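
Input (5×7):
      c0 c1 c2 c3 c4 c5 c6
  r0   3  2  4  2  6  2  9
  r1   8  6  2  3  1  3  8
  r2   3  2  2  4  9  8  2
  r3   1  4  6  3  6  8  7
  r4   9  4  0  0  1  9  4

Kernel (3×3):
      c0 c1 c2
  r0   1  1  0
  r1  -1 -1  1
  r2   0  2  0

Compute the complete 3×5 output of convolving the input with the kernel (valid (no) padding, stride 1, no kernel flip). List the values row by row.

-3 5 10 25 28
19 20 14 11 5
14 -3 3 14 28

Output[0,0]: The receptive field on the input at this output position is [3 2 4 / 8 6 2 / 3 2 2]. Elementwise product with the kernel and sum: 3·1 + 2·1 + 8·-1 + 6·-1 + 2·1 + 2·2.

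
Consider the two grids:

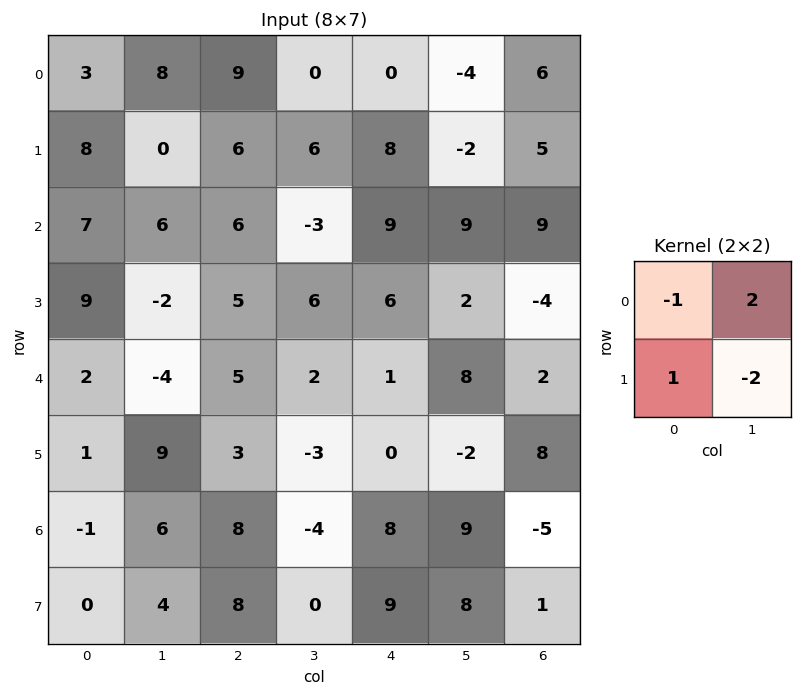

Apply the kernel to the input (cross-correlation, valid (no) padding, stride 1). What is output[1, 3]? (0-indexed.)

-11

The receptive field on the input at this output position is [6 8 / -3 9]. Elementwise product with the kernel and sum: 6·-1 + 8·2 + -3·1 + 9·-2.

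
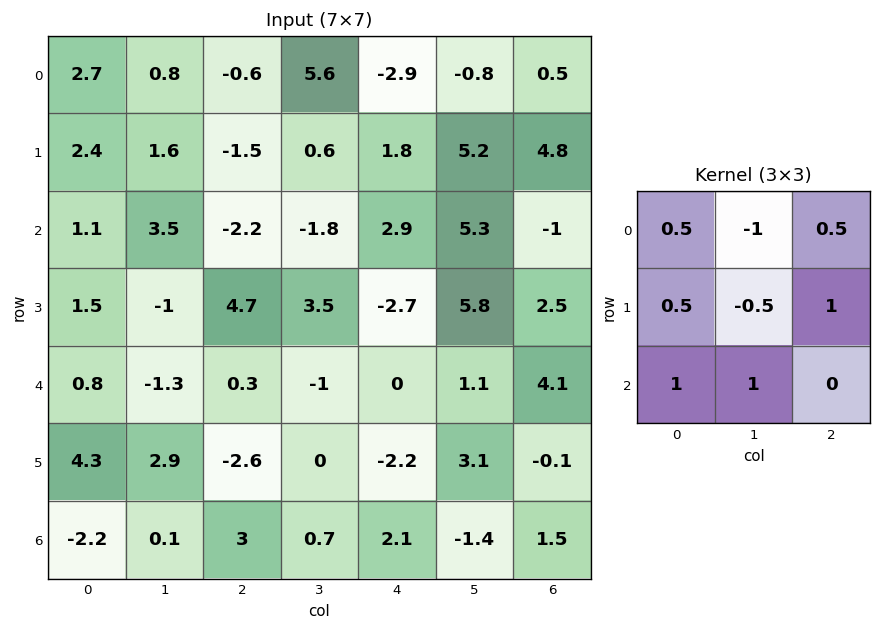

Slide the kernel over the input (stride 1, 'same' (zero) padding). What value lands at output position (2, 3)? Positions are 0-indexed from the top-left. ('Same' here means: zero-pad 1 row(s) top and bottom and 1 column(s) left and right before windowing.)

The receptive field on the zero-padded input at this output position is [-1.5 0.6 1.8 / -2.2 -1.8 2.9 / 4.7 3.5 -2.7]. Elementwise product with the kernel and sum: -1.5·0.5 + 0.6·-1 + 1.8·0.5 + -2.2·0.5 + -1.8·-0.5 + 2.9·1 + 4.7·1 + 3.5·1.

10.45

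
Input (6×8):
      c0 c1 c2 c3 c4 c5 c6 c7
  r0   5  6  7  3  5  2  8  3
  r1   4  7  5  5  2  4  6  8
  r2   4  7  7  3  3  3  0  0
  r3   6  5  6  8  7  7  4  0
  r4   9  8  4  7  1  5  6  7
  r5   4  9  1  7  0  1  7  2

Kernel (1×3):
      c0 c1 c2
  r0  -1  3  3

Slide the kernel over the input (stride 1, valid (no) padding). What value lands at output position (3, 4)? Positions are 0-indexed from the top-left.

The receptive field on the input at this output position is [7 7 4]. Elementwise product with the kernel and sum: 7·-1 + 7·3 + 4·3.

26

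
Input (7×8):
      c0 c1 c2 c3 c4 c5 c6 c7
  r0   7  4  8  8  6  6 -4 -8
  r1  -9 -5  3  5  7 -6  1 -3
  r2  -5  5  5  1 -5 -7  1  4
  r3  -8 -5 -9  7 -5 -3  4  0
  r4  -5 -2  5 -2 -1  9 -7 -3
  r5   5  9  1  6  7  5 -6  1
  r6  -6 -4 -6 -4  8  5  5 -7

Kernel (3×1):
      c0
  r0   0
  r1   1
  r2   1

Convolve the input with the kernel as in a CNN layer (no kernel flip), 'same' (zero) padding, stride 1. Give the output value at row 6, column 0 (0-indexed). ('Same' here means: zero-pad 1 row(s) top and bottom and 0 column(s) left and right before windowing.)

-6

The receptive field on the zero-padded input at this output position is [5 / -6 / 0]. Elementwise product with the kernel and sum: -6·1 + 0·1.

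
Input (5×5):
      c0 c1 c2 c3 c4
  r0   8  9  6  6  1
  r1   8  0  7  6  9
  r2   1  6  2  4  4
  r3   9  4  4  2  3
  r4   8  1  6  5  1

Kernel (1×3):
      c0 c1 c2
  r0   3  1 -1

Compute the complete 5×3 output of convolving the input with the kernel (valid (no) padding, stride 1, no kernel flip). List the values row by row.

27 27 23
17 1 18
7 16 6
27 14 11
19 4 22

Output[0,0]: The receptive field on the input at this output position is [8 9 6]. Elementwise product with the kernel and sum: 8·3 + 9·1 + 6·-1.
Output[0,1]: The receptive field on the input at this output position is [9 6 6]. Elementwise product with the kernel and sum: 9·3 + 6·1 + 6·-1.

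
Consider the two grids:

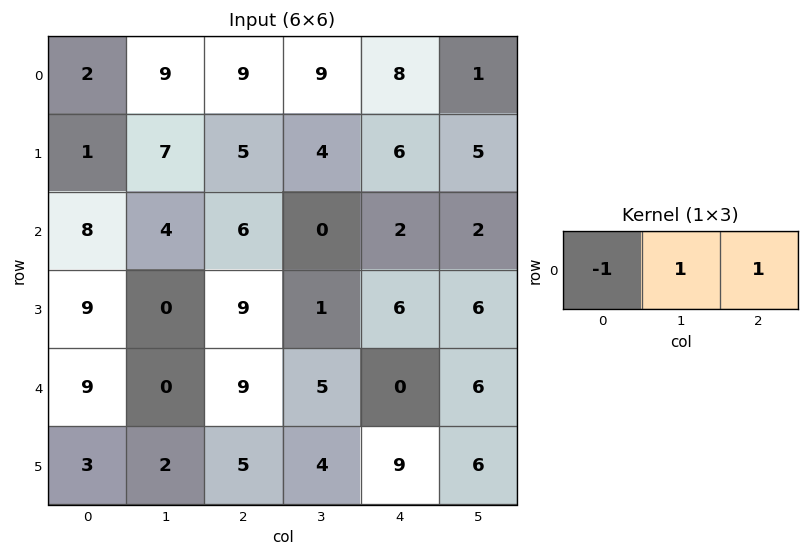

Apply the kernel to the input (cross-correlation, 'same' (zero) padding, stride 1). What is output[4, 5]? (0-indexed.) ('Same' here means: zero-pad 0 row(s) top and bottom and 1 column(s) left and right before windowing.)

6

The receptive field on the zero-padded input at this output position is [0 6 0]. Elementwise product with the kernel and sum: 0·-1 + 6·1 + 0·1.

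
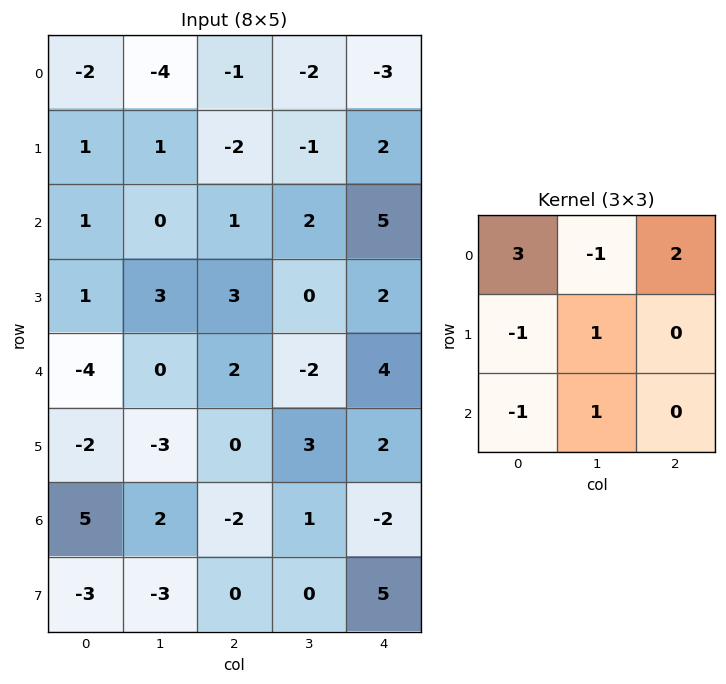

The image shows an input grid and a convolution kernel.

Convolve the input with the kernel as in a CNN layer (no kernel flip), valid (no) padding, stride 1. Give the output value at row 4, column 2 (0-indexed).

The receptive field on the input at this output position is [2 -2 4 / 0 3 2 / -2 1 -2]. Elementwise product with the kernel and sum: 2·3 + -2·-1 + 4·2 + 0·-1 + 3·1 + -2·-1 + 1·1.

22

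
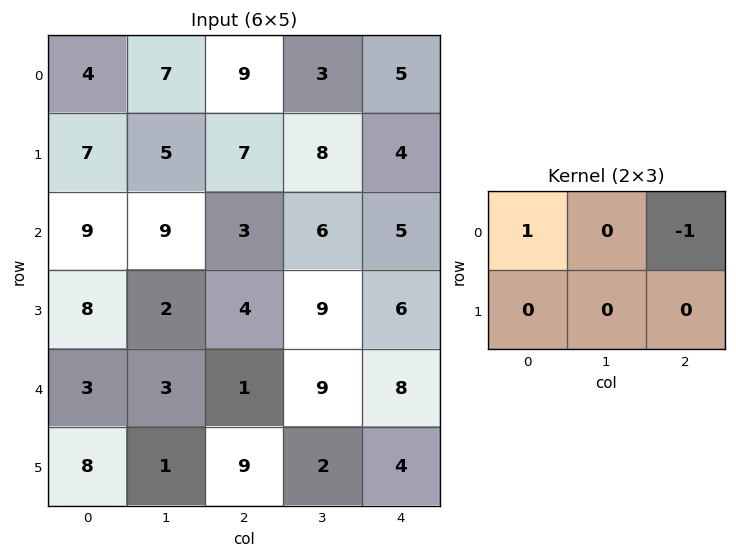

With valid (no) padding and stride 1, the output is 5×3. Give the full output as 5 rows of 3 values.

-5 4 4
0 -3 3
6 3 -2
4 -7 -2
2 -6 -7

Output[0,0]: The receptive field on the input at this output position is [4 7 9 / 7 5 7]. Elementwise product with the kernel and sum: 4·1 + 9·-1.
Output[0,1]: The receptive field on the input at this output position is [7 9 3 / 5 7 8]. Elementwise product with the kernel and sum: 7·1 + 3·-1.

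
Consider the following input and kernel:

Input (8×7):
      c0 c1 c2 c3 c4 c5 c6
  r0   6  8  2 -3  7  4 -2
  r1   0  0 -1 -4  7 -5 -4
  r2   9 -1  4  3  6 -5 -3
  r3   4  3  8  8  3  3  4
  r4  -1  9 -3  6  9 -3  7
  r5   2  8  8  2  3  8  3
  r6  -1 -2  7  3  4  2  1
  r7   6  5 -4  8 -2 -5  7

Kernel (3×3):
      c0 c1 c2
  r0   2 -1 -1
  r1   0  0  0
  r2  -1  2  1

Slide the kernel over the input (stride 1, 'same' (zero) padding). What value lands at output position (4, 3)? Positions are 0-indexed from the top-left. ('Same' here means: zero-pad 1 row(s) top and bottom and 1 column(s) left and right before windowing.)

The receptive field on the zero-padded input at this output position is [8 8 3 / -3 6 9 / 8 2 3]. Elementwise product with the kernel and sum: 8·2 + 8·-1 + 3·-1 + 8·-1 + 2·2 + 3·1.

4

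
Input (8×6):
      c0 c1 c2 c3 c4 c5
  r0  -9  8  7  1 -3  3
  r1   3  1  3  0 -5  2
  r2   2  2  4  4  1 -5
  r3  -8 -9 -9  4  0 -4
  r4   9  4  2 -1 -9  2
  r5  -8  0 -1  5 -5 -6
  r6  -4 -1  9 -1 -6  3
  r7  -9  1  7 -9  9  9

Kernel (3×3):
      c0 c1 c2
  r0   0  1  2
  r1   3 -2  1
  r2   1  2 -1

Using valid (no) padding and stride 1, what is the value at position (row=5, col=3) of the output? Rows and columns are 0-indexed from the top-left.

-5

The receptive field on the input at this output position is [5 -5 -6 / -1 -6 3 / -9 9 9]. Elementwise product with the kernel and sum: -5·1 + -6·2 + -1·3 + -6·-2 + 3·1 + -9·1 + 9·2 + 9·-1.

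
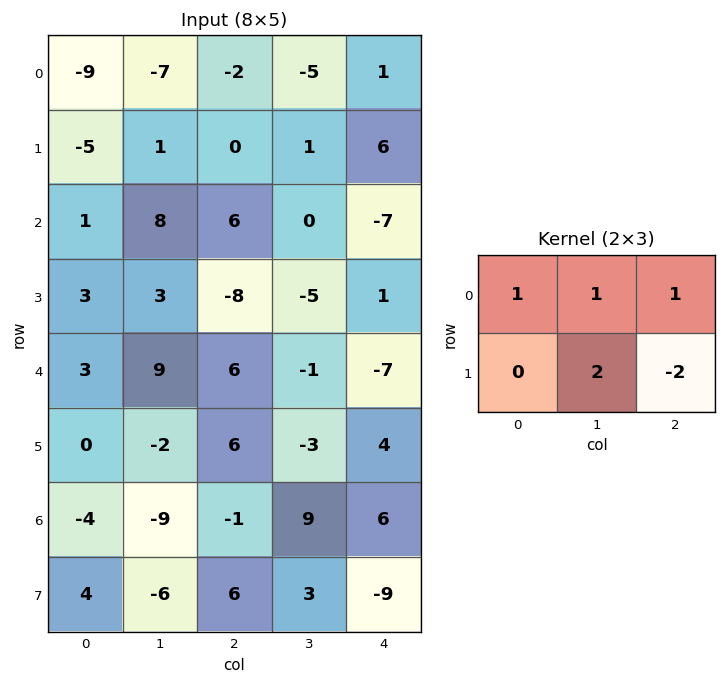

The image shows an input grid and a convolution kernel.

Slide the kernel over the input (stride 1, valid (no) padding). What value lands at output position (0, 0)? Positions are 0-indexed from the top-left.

-16

The receptive field on the input at this output position is [-9 -7 -2 / -5 1 0]. Elementwise product with the kernel and sum: -9·1 + -7·1 + -2·1 + 1·2 + 0·-2.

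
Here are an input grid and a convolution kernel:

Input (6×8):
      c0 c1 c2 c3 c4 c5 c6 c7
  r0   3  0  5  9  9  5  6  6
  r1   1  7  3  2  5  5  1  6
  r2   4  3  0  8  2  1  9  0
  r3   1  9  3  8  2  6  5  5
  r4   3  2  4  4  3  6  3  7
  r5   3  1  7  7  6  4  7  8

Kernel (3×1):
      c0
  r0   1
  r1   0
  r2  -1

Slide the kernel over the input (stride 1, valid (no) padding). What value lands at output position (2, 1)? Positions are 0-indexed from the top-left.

The receptive field on the input at this output position is [3 / 9 / 2]. Elementwise product with the kernel and sum: 3·1 + 2·-1.

1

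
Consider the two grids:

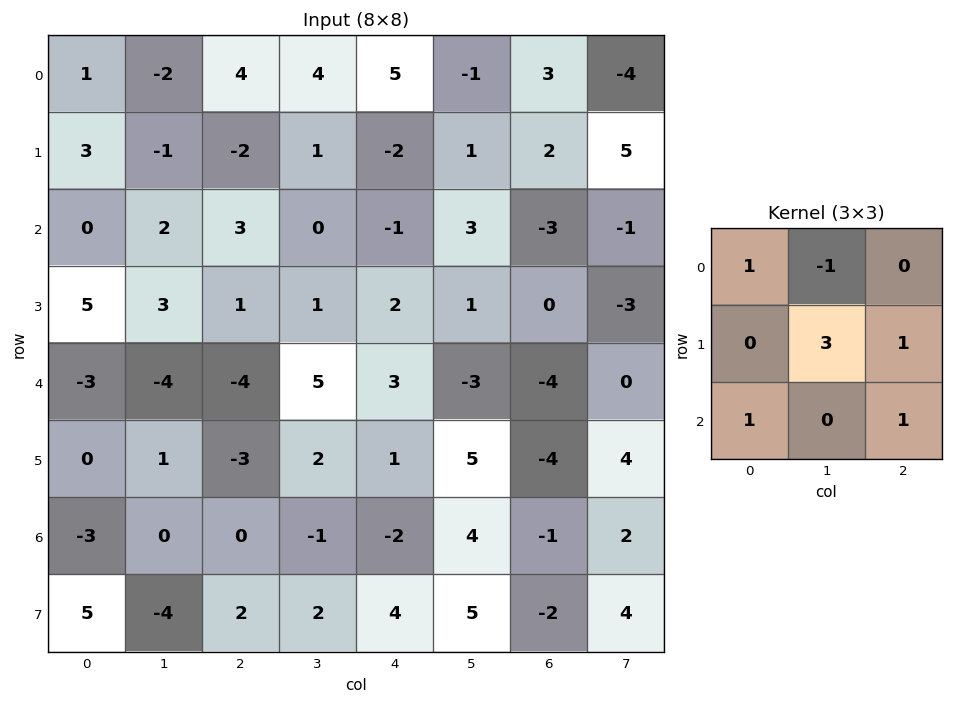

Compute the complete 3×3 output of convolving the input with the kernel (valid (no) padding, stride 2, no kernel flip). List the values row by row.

1 3 7
1 7 -2
-2 -4 14

Output[0,0]: The receptive field on the input at this output position is [1 -2 4 / 3 -1 -2 / 0 2 3]. Elementwise product with the kernel and sum: 1·1 + -2·-1 + -1·3 + -2·1 + 0·1 + 3·1.
Output[0,1]: The receptive field on the input at this output position is [4 4 5 / -2 1 -2 / 3 0 -1]. Elementwise product with the kernel and sum: 4·1 + 4·-1 + 1·3 + -2·1 + 3·1 + -1·1.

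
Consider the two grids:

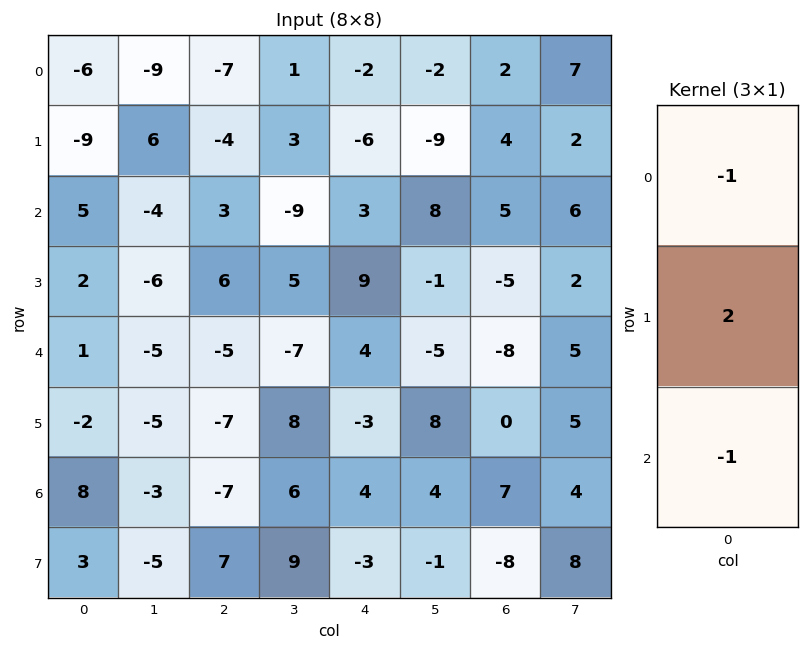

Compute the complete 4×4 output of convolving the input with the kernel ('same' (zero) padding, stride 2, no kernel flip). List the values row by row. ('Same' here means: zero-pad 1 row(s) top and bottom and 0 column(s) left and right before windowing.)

-3 -10 2 0
17 4 3 11
2 -9 2 -11
15 -14 14 22

Output[0,0]: The receptive field on the zero-padded input at this output position is [0 / -6 / -9]. Elementwise product with the kernel and sum: 0·-1 + -6·2 + -9·-1.
Output[0,1]: The receptive field on the zero-padded input at this output position is [0 / -7 / -4]. Elementwise product with the kernel and sum: 0·-1 + -7·2 + -4·-1.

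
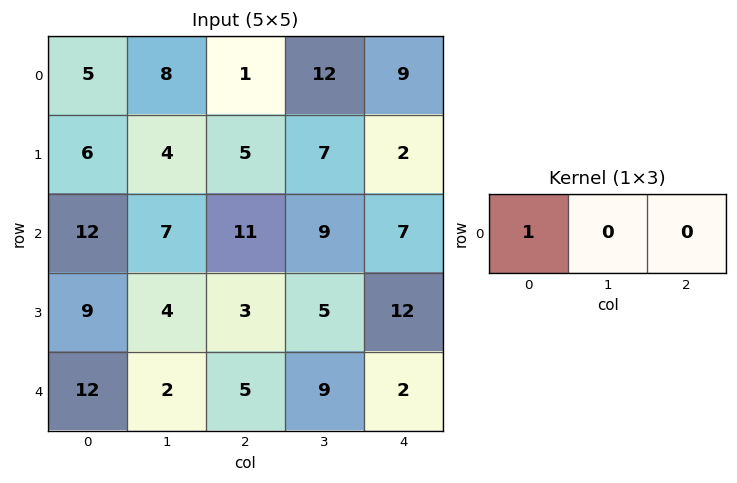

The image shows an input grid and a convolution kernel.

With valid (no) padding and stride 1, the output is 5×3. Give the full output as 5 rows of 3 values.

5 8 1
6 4 5
12 7 11
9 4 3
12 2 5

Output[0,0]: The receptive field on the input at this output position is [5 8 1]. Elementwise product with the kernel and sum: 5·1.
Output[0,1]: The receptive field on the input at this output position is [8 1 12]. Elementwise product with the kernel and sum: 8·1.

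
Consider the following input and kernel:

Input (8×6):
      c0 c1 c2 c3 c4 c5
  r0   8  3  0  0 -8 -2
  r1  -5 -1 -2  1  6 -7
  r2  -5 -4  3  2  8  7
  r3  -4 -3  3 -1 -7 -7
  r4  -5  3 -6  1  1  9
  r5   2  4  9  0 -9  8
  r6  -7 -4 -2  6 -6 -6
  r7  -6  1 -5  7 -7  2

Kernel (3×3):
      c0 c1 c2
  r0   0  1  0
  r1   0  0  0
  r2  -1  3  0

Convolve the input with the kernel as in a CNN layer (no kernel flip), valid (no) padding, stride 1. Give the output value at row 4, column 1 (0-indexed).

-8

The receptive field on the input at this output position is [3 -6 1 / 4 9 0 / -4 -2 6]. Elementwise product with the kernel and sum: -6·1 + -4·-1 + -2·3.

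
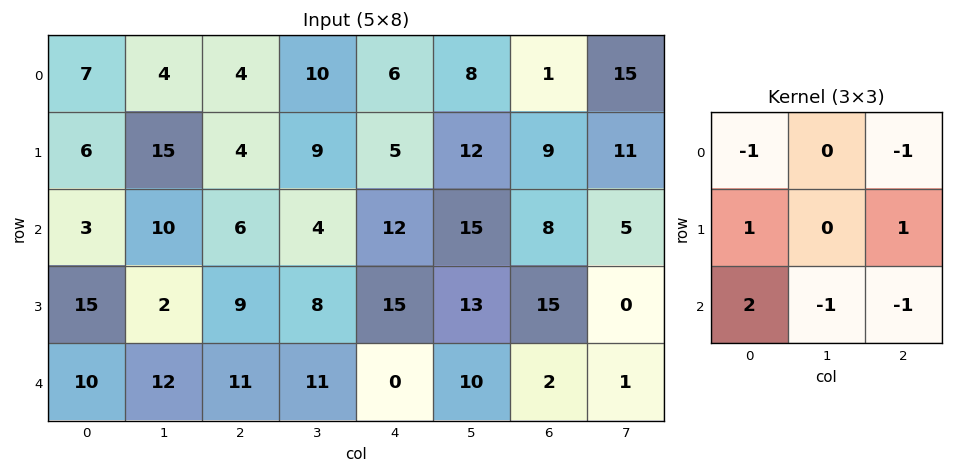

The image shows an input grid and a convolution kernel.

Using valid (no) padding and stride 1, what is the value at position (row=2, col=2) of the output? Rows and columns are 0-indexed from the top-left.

The receptive field on the input at this output position is [6 4 12 / 9 8 15 / 11 11 0]. Elementwise product with the kernel and sum: 6·-1 + 12·-1 + 9·1 + 15·1 + 11·2 + 11·-1 + 0·-1.

17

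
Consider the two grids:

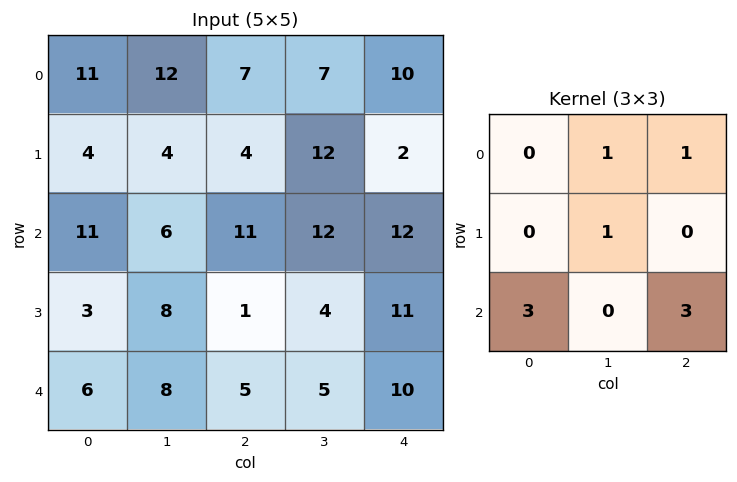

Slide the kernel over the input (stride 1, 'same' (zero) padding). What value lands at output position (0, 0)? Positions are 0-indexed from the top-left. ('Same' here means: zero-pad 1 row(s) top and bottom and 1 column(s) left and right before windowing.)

23

The receptive field on the zero-padded input at this output position is [0 0 0 / 0 11 12 / 0 4 4]. Elementwise product with the kernel and sum: 0·1 + 0·1 + 11·1 + 0·3 + 4·3.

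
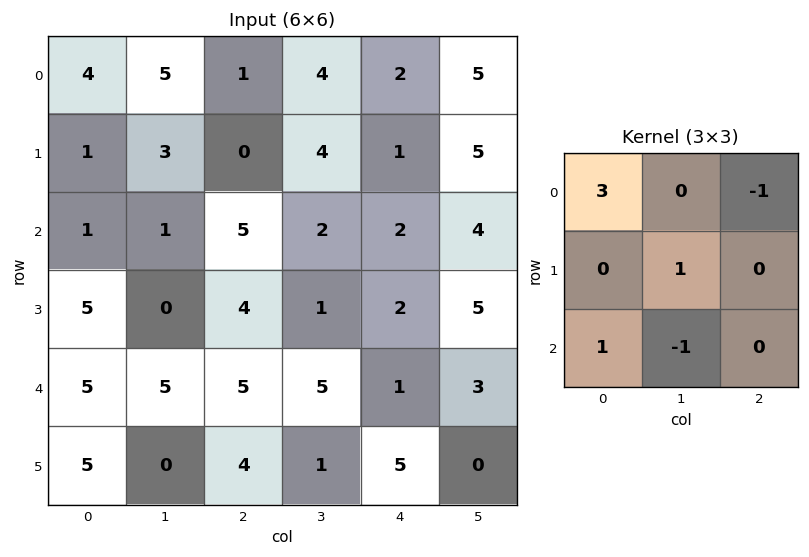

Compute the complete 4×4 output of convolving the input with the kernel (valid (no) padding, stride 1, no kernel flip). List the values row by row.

Output[0,0]: The receptive field on the input at this output position is [4 5 1 / 1 3 0 / 1 1 5]. Elementwise product with the kernel and sum: 4·3 + 1·-1 + 3·1 + 1·1 + 1·-1.
Output[0,1]: The receptive field on the input at this output position is [5 1 4 / 3 0 4 / 1 5 2]. Elementwise product with the kernel and sum: 5·3 + 4·-1 + 0·1 + 1·1 + 5·-1.

14 7 8 8
9 6 4 8
-2 5 14 8
21 0 18 -5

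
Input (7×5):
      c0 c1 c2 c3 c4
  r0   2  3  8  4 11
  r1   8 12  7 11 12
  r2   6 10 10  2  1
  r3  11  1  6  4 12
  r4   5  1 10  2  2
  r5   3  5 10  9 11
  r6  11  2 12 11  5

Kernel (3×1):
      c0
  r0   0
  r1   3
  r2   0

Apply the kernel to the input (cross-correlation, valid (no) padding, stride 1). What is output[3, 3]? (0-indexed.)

The receptive field on the input at this output position is [4 / 2 / 9]. Elementwise product with the kernel and sum: 2·3.

6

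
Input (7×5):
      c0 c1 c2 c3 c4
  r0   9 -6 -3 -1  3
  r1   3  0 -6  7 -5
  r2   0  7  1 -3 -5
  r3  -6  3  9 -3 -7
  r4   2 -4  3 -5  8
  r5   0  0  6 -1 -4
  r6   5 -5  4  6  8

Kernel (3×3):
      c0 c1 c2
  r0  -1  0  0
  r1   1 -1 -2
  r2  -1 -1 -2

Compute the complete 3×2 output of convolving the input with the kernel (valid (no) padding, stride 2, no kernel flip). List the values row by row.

-3 12
-31 11
-22 -14

Output[0,0]: The receptive field on the input at this output position is [9 -6 -3 / 3 0 -6 / 0 7 1]. Elementwise product with the kernel and sum: 9·-1 + 3·1 + 0·-1 + -6·-2 + 0·-1 + 7·-1 + 1·-2.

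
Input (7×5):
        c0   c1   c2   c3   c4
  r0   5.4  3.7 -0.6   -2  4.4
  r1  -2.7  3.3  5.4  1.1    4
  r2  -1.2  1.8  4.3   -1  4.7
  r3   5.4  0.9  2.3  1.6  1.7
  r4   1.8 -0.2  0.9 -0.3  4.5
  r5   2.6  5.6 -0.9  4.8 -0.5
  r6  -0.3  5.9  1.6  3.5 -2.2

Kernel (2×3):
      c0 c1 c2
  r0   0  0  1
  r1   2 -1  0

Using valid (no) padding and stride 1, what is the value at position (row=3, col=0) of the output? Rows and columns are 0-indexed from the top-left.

6.1

The receptive field on the input at this output position is [5.4 0.9 2.3 / 1.8 -0.2 0.9]. Elementwise product with the kernel and sum: 2.3·1 + 1.8·2 + -0.2·-1.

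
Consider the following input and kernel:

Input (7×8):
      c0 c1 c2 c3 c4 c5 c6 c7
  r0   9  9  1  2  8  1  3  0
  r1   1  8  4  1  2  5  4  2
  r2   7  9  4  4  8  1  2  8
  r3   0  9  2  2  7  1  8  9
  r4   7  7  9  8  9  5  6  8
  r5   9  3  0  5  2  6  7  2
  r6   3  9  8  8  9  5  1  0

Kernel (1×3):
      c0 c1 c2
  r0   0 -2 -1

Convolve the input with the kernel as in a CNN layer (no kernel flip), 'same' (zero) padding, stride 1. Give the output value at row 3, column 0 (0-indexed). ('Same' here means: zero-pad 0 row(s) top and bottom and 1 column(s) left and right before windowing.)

The receptive field on the zero-padded input at this output position is [0 0 9]. Elementwise product with the kernel and sum: 0·-2 + 9·-1.

-9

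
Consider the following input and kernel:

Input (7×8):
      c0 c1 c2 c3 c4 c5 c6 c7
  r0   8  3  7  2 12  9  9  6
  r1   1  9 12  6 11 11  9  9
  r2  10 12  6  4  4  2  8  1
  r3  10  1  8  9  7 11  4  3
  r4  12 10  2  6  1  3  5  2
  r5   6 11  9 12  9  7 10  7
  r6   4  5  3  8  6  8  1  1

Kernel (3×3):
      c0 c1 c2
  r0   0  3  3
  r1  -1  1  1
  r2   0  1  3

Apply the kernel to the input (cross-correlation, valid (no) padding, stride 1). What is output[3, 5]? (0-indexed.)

The receptive field on the input at this output position is [11 4 3 / 3 5 2 / 7 10 7]. Elementwise product with the kernel and sum: 4·3 + 3·3 + 3·-1 + 5·1 + 2·1 + 10·1 + 7·3.

56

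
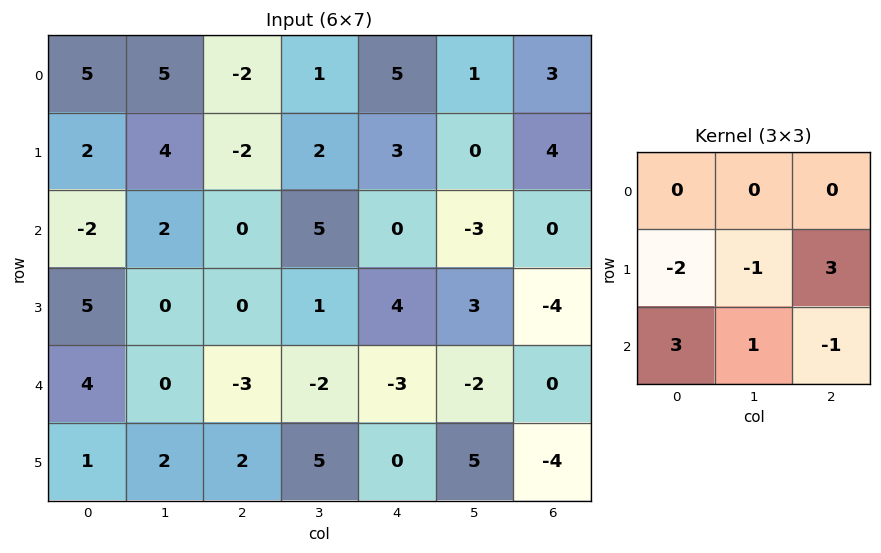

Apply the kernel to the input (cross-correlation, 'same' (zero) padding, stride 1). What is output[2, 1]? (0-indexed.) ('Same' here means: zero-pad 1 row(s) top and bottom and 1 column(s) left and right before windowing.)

The receptive field on the zero-padded input at this output position is [2 4 -2 / -2 2 0 / 5 0 0]. Elementwise product with the kernel and sum: -2·-2 + 2·-1 + 0·3 + 5·3 + 0·1 + 0·-1.

17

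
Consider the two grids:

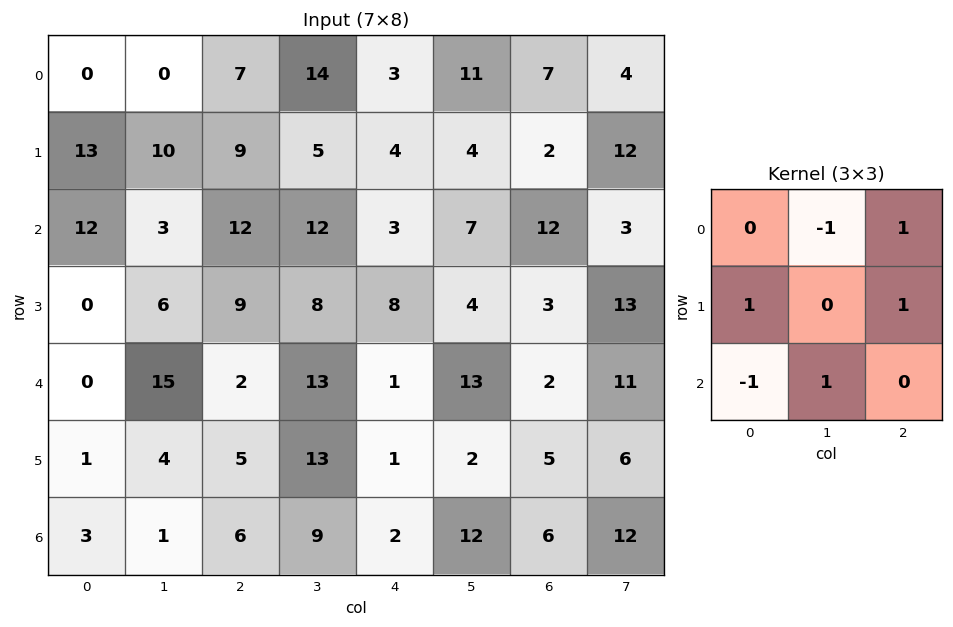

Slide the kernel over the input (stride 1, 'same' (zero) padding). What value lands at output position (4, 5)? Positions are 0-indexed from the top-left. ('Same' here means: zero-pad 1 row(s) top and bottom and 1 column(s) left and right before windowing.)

3

The receptive field on the zero-padded input at this output position is [8 4 3 / 1 13 2 / 1 2 5]. Elementwise product with the kernel and sum: 4·-1 + 3·1 + 1·1 + 2·1 + 1·-1 + 2·1.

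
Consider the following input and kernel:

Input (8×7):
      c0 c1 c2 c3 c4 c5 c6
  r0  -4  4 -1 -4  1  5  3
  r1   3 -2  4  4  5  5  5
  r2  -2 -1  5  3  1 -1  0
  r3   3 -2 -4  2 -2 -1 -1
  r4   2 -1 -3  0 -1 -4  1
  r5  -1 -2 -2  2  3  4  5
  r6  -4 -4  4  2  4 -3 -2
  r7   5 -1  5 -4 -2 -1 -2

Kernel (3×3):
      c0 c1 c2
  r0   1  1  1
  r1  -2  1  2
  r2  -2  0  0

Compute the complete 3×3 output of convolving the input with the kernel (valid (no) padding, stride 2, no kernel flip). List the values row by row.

Output[0,0]: The receptive field on the input at this output position is [-4 4 -1 / 3 -2 4 / -2 -1 5]. Elementwise product with the kernel and sum: -4·1 + 4·1 + -1·1 + 3·-2 + -2·1 + 4·2 + -2·-2.
Output[0,1]: The receptive field on the input at this output position is [-1 -4 1 / 4 4 5 / 5 3 1]. Elementwise product with the kernel and sum: -1·1 + -4·1 + 1·1 + 4·-2 + 4·1 + 5·2 + 5·-2.

3 -8 12
-18 21 3
2 0 -4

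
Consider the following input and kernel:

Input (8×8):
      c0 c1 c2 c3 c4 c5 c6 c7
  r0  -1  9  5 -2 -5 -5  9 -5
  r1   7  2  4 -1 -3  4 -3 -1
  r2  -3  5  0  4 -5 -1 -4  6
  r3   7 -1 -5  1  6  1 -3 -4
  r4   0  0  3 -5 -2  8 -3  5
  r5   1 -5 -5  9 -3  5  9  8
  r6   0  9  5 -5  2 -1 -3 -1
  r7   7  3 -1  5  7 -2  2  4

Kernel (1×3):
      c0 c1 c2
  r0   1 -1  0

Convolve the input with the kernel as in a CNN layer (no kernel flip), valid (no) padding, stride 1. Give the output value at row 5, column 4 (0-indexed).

-8

The receptive field on the input at this output position is [-3 5 9]. Elementwise product with the kernel and sum: -3·1 + 5·-1.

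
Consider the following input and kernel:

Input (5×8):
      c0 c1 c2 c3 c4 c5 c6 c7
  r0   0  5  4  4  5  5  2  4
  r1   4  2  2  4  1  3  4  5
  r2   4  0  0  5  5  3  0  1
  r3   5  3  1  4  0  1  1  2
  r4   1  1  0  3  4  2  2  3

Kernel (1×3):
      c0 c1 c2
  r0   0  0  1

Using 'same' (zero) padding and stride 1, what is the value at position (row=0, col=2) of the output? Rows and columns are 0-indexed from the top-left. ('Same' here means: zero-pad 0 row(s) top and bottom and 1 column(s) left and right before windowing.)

The receptive field on the zero-padded input at this output position is [5 4 4]. Elementwise product with the kernel and sum: 4·1.

4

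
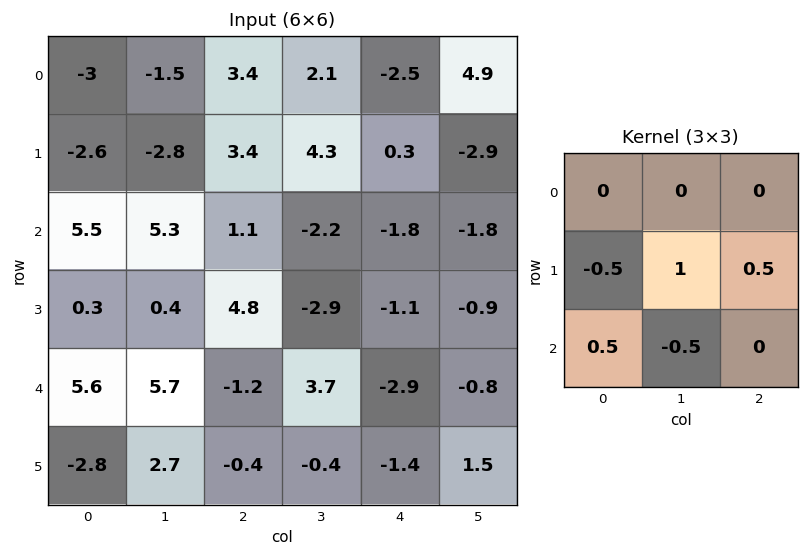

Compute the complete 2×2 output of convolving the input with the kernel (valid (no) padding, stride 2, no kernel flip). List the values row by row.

0.3 4.4
2.6 -8.3

Output[0,0]: The receptive field on the input at this output position is [-3 -1.5 3.4 / -2.6 -2.8 3.4 / 5.5 5.3 1.1]. Elementwise product with the kernel and sum: -2.6·-0.5 + -2.8·1 + 3.4·0.5 + 5.5·0.5 + 5.3·-0.5.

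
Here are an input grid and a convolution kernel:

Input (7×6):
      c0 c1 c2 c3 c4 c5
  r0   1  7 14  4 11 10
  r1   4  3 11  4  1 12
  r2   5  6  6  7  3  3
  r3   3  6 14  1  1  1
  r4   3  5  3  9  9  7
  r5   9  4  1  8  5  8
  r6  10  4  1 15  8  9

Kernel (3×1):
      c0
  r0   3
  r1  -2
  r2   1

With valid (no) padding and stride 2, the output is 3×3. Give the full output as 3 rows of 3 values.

0 26 34
12 -7 16
1 8 25

Output[0,0]: The receptive field on the input at this output position is [1 / 4 / 5]. Elementwise product with the kernel and sum: 1·3 + 4·-2 + 5·1.
Output[0,1]: The receptive field on the input at this output position is [14 / 11 / 6]. Elementwise product with the kernel and sum: 14·3 + 11·-2 + 6·1.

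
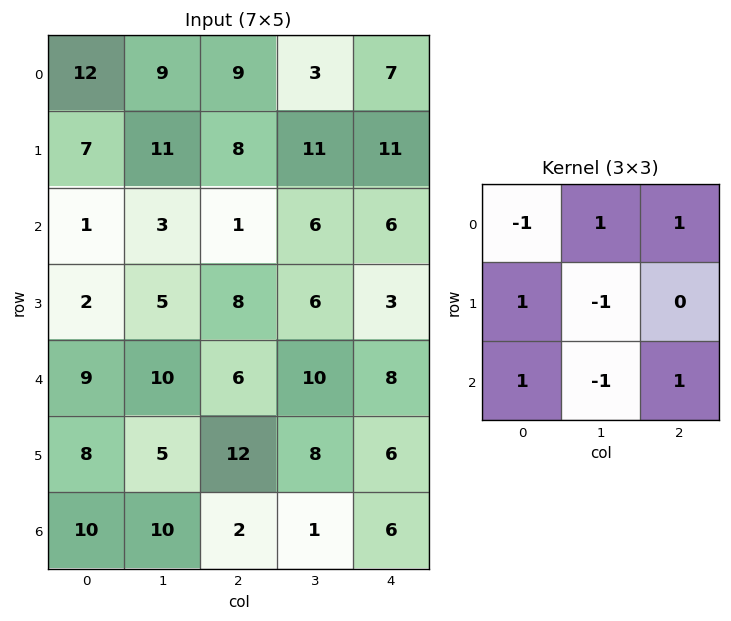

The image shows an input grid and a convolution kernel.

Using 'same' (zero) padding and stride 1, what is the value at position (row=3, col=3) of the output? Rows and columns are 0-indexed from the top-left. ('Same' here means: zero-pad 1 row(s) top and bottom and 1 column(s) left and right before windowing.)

The receptive field on the zero-padded input at this output position is [1 6 6 / 8 6 3 / 6 10 8]. Elementwise product with the kernel and sum: 1·-1 + 6·1 + 6·1 + 8·1 + 6·-1 + 6·1 + 10·-1 + 8·1.

17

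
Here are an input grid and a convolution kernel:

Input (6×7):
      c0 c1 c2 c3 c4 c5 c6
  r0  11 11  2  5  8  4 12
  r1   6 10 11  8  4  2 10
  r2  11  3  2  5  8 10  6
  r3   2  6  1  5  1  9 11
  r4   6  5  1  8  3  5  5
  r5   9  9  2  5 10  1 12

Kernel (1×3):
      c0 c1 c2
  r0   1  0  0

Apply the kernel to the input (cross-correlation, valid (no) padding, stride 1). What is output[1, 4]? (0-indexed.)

The receptive field on the input at this output position is [4 2 10]. Elementwise product with the kernel and sum: 4·1.

4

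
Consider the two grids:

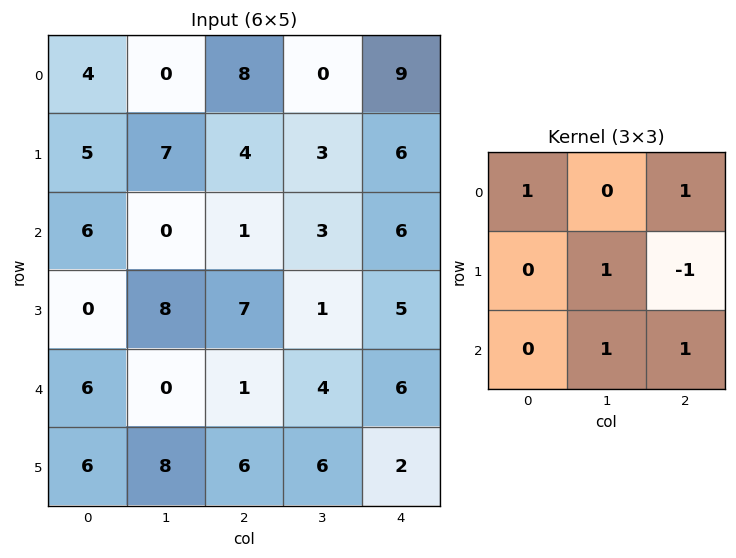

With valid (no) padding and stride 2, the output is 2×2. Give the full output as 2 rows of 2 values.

16 23
9 13

Output[0,0]: The receptive field on the input at this output position is [4 0 8 / 5 7 4 / 6 0 1]. Elementwise product with the kernel and sum: 4·1 + 8·1 + 7·1 + 4·-1 + 0·1 + 1·1.
Output[0,1]: The receptive field on the input at this output position is [8 0 9 / 4 3 6 / 1 3 6]. Elementwise product with the kernel and sum: 8·1 + 9·1 + 3·1 + 6·-1 + 3·1 + 6·1.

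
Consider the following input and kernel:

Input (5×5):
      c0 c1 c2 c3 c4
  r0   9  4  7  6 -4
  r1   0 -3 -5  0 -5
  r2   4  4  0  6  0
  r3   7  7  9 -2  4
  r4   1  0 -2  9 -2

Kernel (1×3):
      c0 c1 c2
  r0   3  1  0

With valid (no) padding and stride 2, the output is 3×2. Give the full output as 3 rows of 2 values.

Output[0,0]: The receptive field on the input at this output position is [9 4 7]. Elementwise product with the kernel and sum: 9·3 + 4·1.
Output[0,1]: The receptive field on the input at this output position is [7 6 -4]. Elementwise product with the kernel and sum: 7·3 + 6·1.

31 27
16 6
3 3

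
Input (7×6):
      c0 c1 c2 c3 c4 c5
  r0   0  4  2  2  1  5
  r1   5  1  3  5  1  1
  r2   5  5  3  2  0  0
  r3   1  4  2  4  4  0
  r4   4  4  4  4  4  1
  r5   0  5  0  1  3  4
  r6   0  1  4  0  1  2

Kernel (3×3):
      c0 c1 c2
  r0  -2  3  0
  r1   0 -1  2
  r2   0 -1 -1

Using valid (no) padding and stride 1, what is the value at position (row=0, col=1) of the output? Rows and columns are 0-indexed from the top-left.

The receptive field on the input at this output position is [4 2 2 / 1 3 5 / 5 3 2]. Elementwise product with the kernel and sum: 4·-2 + 2·3 + 3·-1 + 5·2 + 3·-1 + 2·-1.

0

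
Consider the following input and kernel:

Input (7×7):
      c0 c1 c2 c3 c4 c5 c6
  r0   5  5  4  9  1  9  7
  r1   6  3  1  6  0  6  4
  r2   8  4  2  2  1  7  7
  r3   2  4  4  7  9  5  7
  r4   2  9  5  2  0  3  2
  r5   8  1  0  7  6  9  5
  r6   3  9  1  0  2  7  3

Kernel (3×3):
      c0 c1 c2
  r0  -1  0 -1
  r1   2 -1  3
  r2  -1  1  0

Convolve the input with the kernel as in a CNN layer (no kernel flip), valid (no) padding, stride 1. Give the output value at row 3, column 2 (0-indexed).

The receptive field on the input at this output position is [4 7 9 / 5 2 0 / 0 7 6]. Elementwise product with the kernel and sum: 4·-1 + 9·-1 + 5·2 + 2·-1 + 0·3 + 0·-1 + 7·1.

2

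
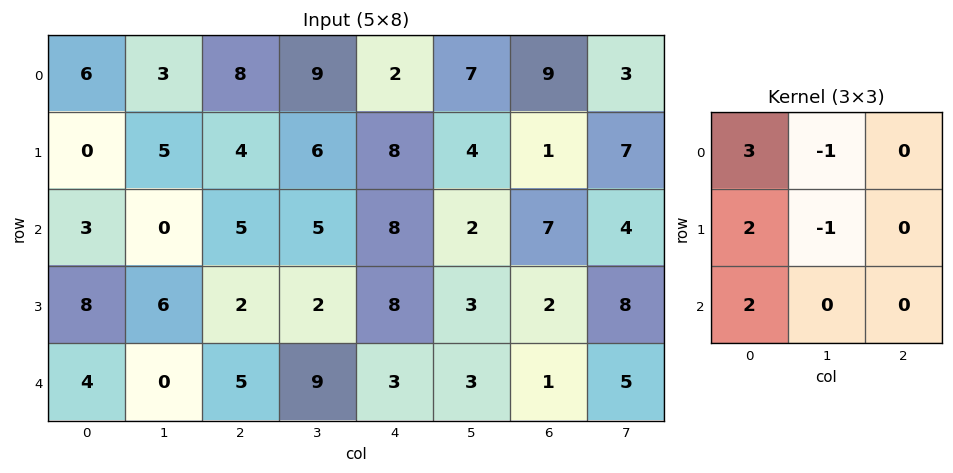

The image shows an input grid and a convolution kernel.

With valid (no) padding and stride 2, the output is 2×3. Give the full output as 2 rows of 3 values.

16 27 27
27 22 41

Output[0,0]: The receptive field on the input at this output position is [6 3 8 / 0 5 4 / 3 0 5]. Elementwise product with the kernel and sum: 6·3 + 3·-1 + 0·2 + 5·-1 + 3·2.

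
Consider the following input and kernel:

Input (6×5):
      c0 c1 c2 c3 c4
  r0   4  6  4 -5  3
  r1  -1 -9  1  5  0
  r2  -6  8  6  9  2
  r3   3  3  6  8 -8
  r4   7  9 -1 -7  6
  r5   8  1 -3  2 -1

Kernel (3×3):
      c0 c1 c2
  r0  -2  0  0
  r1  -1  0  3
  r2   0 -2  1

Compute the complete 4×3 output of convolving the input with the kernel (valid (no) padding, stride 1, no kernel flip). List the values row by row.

Output[0,0]: The receptive field on the input at this output position is [4 6 4 / -1 -9 1 / -6 8 6]. Elementwise product with the kernel and sum: 4·-2 + -1·-1 + 1·3 + 8·-2 + 6·1.

-14 9 -25
26 33 -26
8 0 -22
-21 -28 2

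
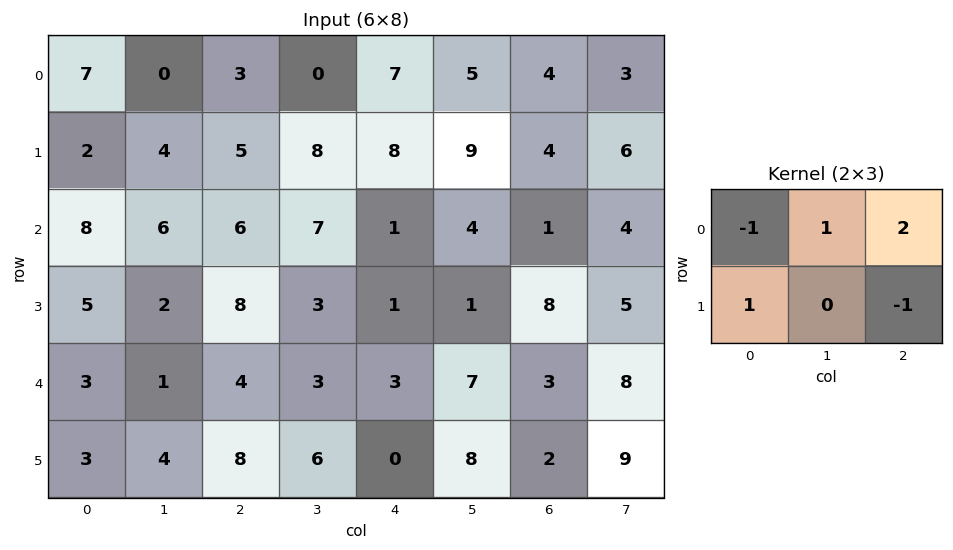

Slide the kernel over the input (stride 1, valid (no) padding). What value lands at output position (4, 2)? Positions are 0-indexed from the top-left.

13

The receptive field on the input at this output position is [4 3 3 / 8 6 0]. Elementwise product with the kernel and sum: 4·-1 + 3·1 + 3·2 + 8·1 + 0·-1.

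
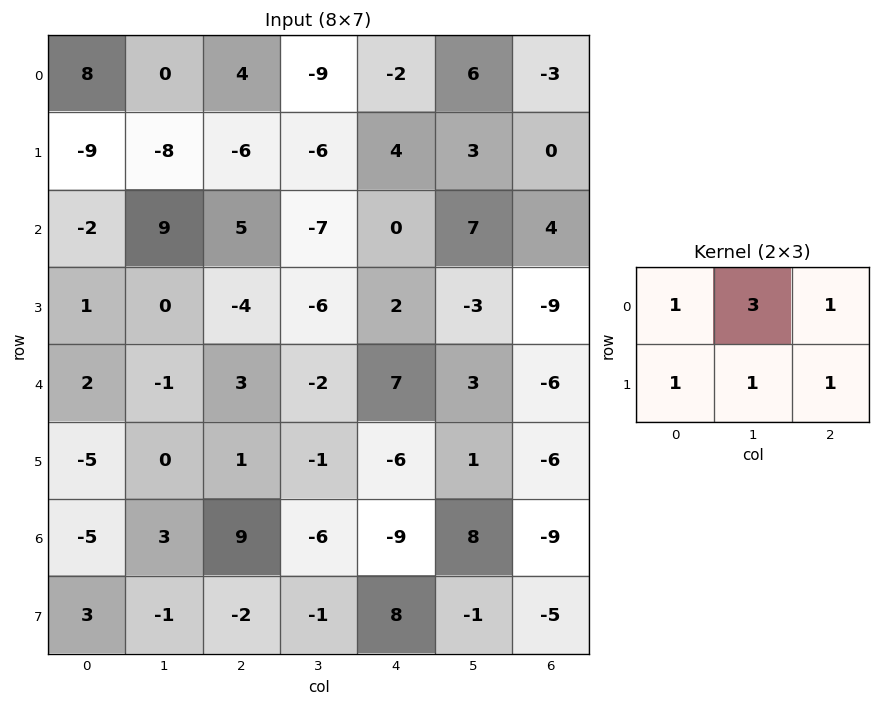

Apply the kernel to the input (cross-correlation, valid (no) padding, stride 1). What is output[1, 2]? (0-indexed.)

-22

The receptive field on the input at this output position is [-6 -6 4 / 5 -7 0]. Elementwise product with the kernel and sum: -6·1 + -6·3 + 4·1 + 5·1 + -7·1 + 0·1.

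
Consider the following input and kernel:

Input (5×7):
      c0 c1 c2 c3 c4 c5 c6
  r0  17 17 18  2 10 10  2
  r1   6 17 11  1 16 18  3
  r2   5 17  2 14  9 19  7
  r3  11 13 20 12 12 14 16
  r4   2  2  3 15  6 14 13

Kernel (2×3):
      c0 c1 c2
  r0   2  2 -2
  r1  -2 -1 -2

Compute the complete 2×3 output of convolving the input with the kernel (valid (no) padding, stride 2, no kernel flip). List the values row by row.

-19 -35 -20
-35 -62 -28

Output[0,0]: The receptive field on the input at this output position is [17 17 18 / 6 17 11]. Elementwise product with the kernel and sum: 17·2 + 17·2 + 18·-2 + 6·-2 + 17·-1 + 11·-2.
Output[0,1]: The receptive field on the input at this output position is [18 2 10 / 11 1 16]. Elementwise product with the kernel and sum: 18·2 + 2·2 + 10·-2 + 11·-2 + 1·-1 + 16·-2.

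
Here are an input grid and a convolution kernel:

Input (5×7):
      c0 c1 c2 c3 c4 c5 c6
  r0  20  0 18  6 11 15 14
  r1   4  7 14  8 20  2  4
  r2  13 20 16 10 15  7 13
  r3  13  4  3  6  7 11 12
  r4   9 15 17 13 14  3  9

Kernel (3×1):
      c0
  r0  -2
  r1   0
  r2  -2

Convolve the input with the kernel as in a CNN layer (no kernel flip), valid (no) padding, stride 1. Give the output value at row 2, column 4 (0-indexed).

-58

The receptive field on the input at this output position is [15 / 7 / 14]. Elementwise product with the kernel and sum: 15·-2 + 14·-2.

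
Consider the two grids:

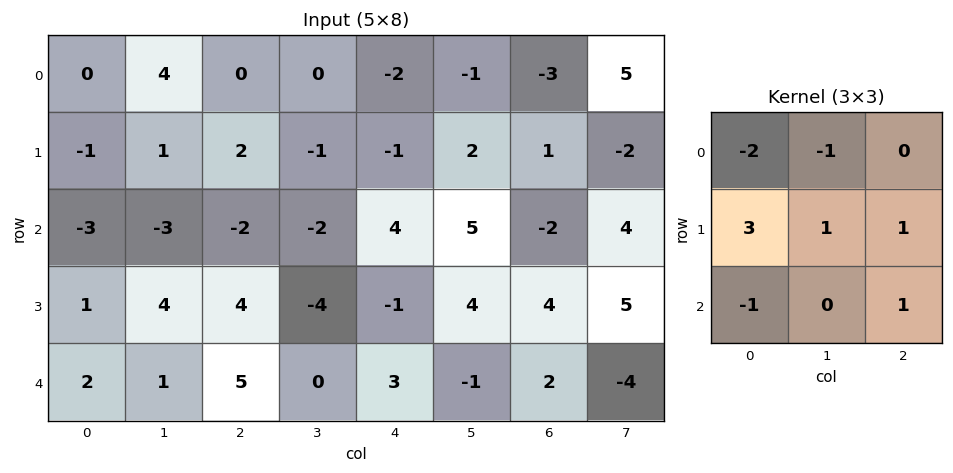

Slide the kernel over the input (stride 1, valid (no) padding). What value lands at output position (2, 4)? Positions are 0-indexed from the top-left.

The receptive field on the input at this output position is [4 5 -2 / -1 4 4 / 3 -1 2]. Elementwise product with the kernel and sum: 4·-2 + 5·-1 + -1·3 + 4·1 + 4·1 + 3·-1 + 2·1.

-9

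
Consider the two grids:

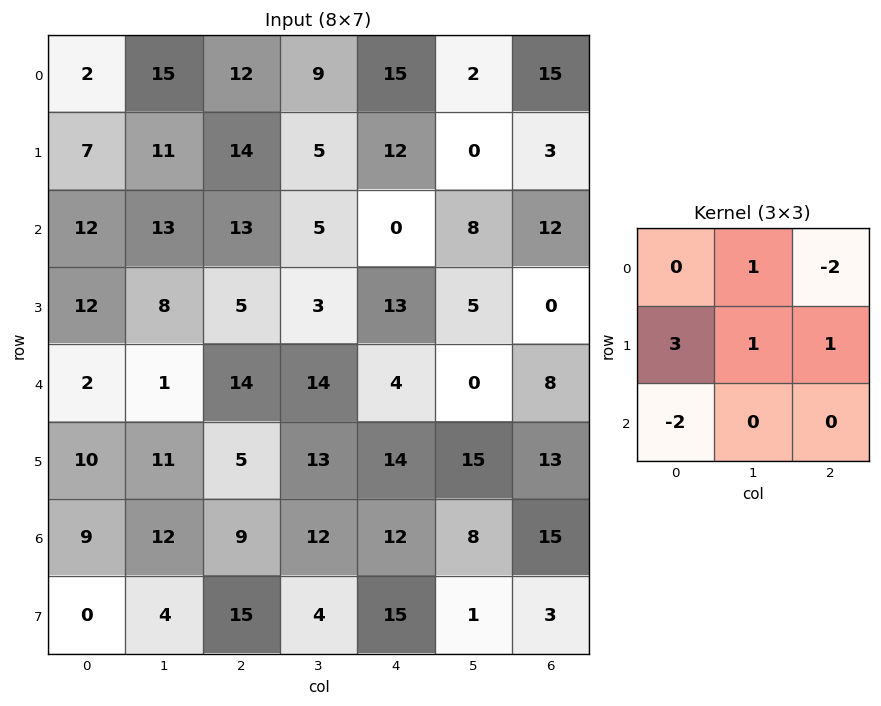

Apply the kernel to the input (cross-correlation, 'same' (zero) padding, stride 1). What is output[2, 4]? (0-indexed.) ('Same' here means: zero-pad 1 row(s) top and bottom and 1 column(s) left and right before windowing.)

29

The receptive field on the zero-padded input at this output position is [5 12 0 / 5 0 8 / 3 13 5]. Elementwise product with the kernel and sum: 12·1 + 0·-2 + 5·3 + 0·1 + 8·1 + 3·-2.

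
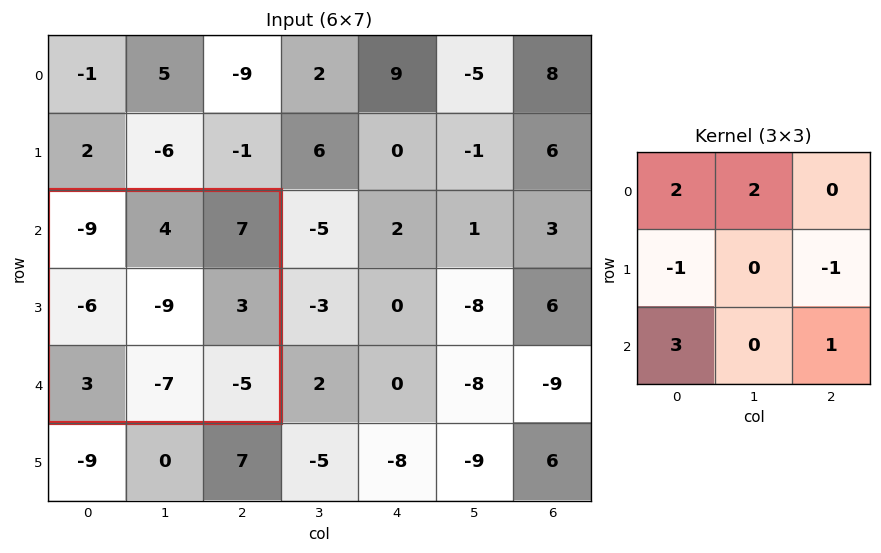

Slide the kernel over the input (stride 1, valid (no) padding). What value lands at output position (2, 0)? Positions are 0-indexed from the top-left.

The receptive field on the input at this output position is [-9 4 7 / -6 -9 3 / 3 -7 -5]. Elementwise product with the kernel and sum: -9·2 + 4·2 + -6·-1 + 3·-1 + 3·3 + -5·1.

-3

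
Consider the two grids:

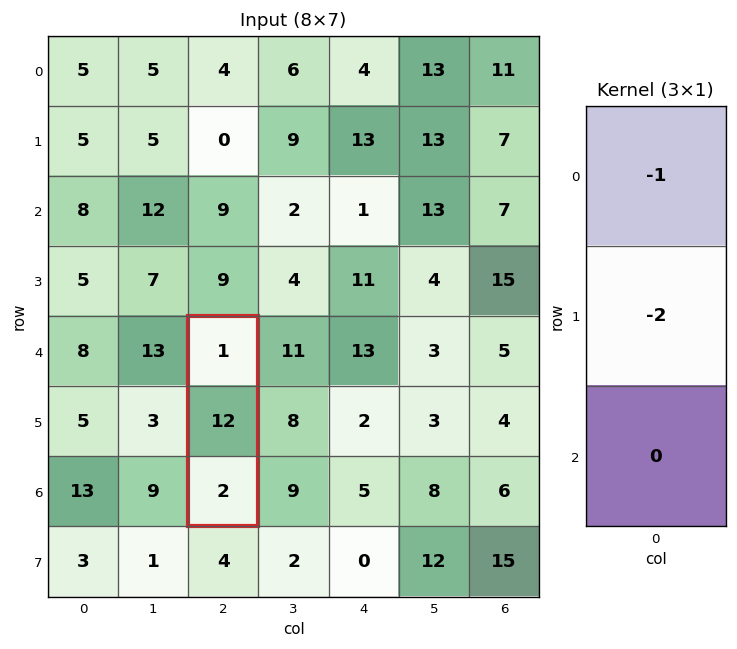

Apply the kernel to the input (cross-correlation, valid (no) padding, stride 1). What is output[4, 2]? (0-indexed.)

The receptive field on the input at this output position is [1 / 12 / 2]. Elementwise product with the kernel and sum: 1·-1 + 12·-2.

-25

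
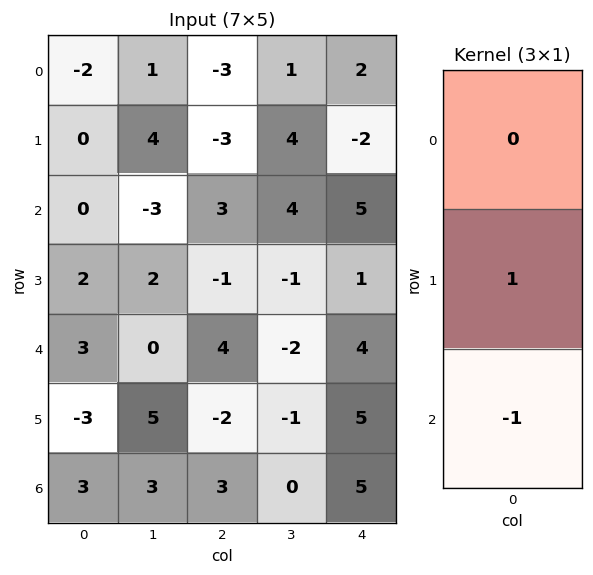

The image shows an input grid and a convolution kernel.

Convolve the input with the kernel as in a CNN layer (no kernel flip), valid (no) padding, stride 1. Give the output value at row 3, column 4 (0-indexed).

The receptive field on the input at this output position is [1 / 4 / 5]. Elementwise product with the kernel and sum: 4·1 + 5·-1.

-1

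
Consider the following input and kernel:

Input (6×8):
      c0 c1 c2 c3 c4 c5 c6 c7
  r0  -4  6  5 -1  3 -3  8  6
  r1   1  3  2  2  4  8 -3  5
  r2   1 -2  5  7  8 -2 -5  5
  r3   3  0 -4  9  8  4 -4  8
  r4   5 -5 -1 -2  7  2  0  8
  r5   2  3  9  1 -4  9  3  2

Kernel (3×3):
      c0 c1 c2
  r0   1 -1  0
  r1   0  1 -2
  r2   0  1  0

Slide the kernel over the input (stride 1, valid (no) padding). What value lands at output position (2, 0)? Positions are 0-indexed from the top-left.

6

The receptive field on the input at this output position is [1 -2 5 / 3 0 -4 / 5 -5 -1]. Elementwise product with the kernel and sum: 1·1 + -2·-1 + 0·1 + -4·-2 + -5·1.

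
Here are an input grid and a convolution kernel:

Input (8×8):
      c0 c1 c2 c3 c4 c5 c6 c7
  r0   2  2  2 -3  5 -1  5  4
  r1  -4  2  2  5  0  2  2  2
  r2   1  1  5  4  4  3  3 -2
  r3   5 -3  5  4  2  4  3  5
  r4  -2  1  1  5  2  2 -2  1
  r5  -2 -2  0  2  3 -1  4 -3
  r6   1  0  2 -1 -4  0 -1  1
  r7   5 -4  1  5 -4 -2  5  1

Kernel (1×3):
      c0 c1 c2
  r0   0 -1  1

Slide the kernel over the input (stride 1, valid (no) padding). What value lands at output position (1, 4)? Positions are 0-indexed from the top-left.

0

The receptive field on the input at this output position is [0 2 2]. Elementwise product with the kernel and sum: 2·-1 + 2·1.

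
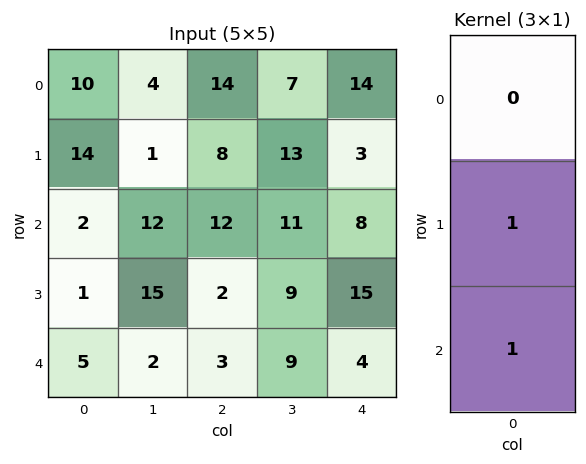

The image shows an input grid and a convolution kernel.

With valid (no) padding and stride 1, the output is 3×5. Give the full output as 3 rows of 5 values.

Output[0,0]: The receptive field on the input at this output position is [10 / 14 / 2]. Elementwise product with the kernel and sum: 14·1 + 2·1.

16 13 20 24 11
3 27 14 20 23
6 17 5 18 19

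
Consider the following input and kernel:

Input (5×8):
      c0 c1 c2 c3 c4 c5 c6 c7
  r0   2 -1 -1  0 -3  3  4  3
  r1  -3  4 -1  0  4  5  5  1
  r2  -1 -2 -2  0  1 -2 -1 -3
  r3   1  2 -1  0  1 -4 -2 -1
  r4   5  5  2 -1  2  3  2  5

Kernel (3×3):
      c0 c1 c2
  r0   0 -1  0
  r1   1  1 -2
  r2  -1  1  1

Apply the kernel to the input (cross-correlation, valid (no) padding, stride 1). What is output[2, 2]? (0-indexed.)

-4

The receptive field on the input at this output position is [-2 0 1 / -1 0 1 / 2 -1 2]. Elementwise product with the kernel and sum: 0·-1 + -1·1 + 0·1 + 1·-2 + 2·-1 + -1·1 + 2·1.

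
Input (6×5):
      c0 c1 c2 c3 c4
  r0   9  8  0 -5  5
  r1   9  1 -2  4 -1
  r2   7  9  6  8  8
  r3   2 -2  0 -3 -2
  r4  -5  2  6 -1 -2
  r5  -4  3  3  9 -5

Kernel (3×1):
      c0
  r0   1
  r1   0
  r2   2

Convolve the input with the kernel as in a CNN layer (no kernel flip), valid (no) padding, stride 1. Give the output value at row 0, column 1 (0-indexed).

26

The receptive field on the input at this output position is [8 / 1 / 9]. Elementwise product with the kernel and sum: 8·1 + 9·2.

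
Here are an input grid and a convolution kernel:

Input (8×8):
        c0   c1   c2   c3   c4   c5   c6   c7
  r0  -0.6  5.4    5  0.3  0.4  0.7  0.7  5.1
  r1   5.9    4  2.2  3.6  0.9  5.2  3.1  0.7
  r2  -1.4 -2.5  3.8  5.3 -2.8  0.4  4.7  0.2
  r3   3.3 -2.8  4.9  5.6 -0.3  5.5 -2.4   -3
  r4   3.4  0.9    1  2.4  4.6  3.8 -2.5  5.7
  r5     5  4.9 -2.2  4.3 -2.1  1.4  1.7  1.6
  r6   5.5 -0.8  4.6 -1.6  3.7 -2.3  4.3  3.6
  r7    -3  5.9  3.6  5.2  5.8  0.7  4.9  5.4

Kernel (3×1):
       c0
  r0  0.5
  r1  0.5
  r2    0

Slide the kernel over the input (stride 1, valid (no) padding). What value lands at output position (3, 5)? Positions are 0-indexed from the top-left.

The receptive field on the input at this output position is [5.5 / 3.8 / 1.4]. Elementwise product with the kernel and sum: 5.5·0.5 + 3.8·0.5.

4.65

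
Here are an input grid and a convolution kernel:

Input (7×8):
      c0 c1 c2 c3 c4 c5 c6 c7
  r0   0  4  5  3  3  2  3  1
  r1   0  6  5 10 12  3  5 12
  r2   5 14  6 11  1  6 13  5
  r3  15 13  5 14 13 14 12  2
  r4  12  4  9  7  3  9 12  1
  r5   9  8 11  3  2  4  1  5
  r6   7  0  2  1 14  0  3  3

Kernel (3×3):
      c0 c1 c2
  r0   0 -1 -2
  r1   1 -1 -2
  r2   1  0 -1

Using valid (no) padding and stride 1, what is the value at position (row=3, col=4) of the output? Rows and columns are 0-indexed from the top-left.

-67

The receptive field on the input at this output position is [13 14 12 / 3 9 12 / 2 4 1]. Elementwise product with the kernel and sum: 14·-1 + 12·-2 + 3·1 + 9·-1 + 12·-2 + 2·1 + 1·-1.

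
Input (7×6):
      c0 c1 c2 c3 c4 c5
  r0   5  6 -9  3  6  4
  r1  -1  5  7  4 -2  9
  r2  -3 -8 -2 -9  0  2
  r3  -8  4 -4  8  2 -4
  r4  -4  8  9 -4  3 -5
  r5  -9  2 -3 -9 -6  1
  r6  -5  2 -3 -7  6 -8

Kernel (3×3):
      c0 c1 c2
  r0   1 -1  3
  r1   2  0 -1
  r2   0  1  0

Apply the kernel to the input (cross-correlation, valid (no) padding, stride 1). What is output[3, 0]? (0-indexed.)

-39

The receptive field on the input at this output position is [-8 4 -4 / -4 8 9 / -9 2 -3]. Elementwise product with the kernel and sum: -8·1 + 4·-1 + -4·3 + -4·2 + 9·-1 + 2·1.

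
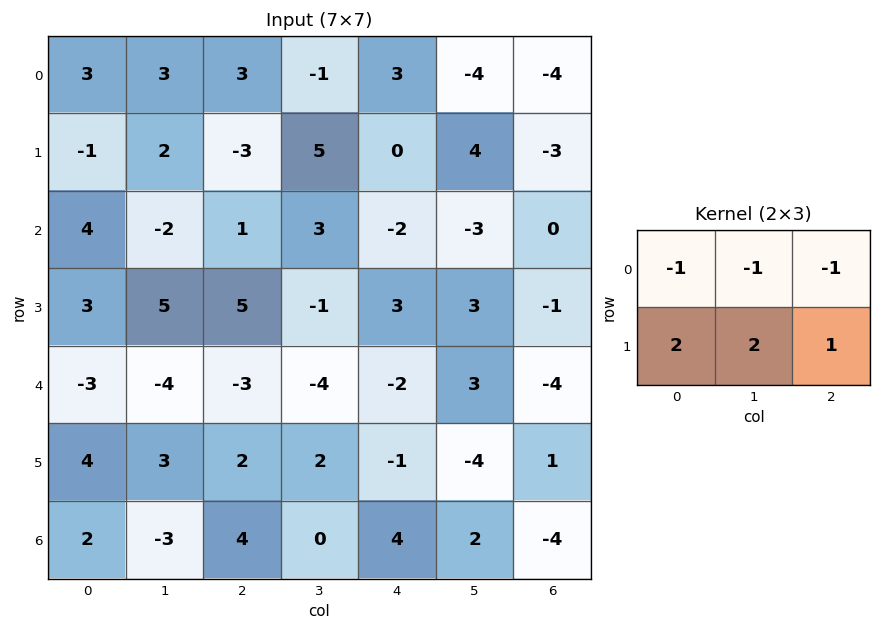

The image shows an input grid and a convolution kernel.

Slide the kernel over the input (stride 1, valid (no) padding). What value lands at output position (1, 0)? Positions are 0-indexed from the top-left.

7

The receptive field on the input at this output position is [-1 2 -3 / 4 -2 1]. Elementwise product with the kernel and sum: -1·-1 + 2·-1 + -3·-1 + 4·2 + -2·2 + 1·1.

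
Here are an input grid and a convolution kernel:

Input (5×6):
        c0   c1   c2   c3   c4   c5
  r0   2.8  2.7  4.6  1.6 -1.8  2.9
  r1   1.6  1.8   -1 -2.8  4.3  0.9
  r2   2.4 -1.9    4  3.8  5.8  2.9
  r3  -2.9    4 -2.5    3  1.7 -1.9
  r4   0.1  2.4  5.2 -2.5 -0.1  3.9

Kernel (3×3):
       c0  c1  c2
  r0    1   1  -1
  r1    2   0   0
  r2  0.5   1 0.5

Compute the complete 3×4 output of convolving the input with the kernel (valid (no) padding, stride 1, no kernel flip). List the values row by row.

5.4 14.25 14.7 0.45
10.5 0.8 2.5 10.45
-4.25 11.45 -2.95 13.3

Output[0,0]: The receptive field on the input at this output position is [2.8 2.7 4.6 / 1.6 1.8 -1 / 2.4 -1.9 4]. Elementwise product with the kernel and sum: 2.8·1 + 2.7·1 + 4.6·-1 + 1.6·2 + 2.4·0.5 + -1.9·1 + 4·0.5.
Output[0,1]: The receptive field on the input at this output position is [2.7 4.6 1.6 / 1.8 -1 -2.8 / -1.9 4 3.8]. Elementwise product with the kernel and sum: 2.7·1 + 4.6·1 + 1.6·-1 + 1.8·2 + -1.9·0.5 + 4·1 + 3.8·0.5.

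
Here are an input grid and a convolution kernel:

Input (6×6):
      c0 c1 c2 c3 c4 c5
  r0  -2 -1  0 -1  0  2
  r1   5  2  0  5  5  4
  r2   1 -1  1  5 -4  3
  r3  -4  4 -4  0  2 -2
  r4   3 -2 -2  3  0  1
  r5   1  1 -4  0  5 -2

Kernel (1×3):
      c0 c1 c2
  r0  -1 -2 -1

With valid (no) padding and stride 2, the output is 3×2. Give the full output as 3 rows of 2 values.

4 2
0 -7
3 -4

Output[0,0]: The receptive field on the input at this output position is [-2 -1 0]. Elementwise product with the kernel and sum: -2·-1 + -1·-2 + 0·-1.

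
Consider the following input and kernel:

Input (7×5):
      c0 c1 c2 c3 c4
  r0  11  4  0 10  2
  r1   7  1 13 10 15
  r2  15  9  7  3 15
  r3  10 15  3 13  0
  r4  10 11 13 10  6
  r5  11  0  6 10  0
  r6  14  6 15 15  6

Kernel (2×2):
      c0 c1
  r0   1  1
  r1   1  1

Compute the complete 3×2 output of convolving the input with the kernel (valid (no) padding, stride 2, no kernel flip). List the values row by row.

Output[0,0]: The receptive field on the input at this output position is [11 4 / 7 1]. Elementwise product with the kernel and sum: 11·1 + 4·1 + 7·1 + 1·1.
Output[0,1]: The receptive field on the input at this output position is [0 10 / 13 10]. Elementwise product with the kernel and sum: 0·1 + 10·1 + 13·1 + 10·1.

23 33
49 26
32 39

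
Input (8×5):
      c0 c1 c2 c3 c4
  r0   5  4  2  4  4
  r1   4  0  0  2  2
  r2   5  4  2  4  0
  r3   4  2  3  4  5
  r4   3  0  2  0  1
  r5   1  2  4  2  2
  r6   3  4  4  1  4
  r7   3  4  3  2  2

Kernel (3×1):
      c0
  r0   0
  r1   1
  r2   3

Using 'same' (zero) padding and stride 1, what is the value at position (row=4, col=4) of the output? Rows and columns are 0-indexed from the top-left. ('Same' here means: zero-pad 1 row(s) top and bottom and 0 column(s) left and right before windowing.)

7

The receptive field on the zero-padded input at this output position is [5 / 1 / 2]. Elementwise product with the kernel and sum: 1·1 + 2·3.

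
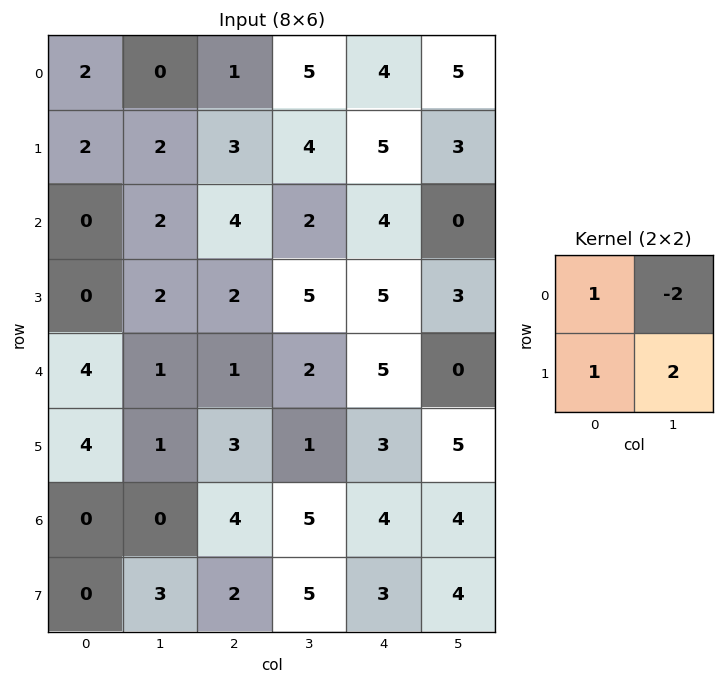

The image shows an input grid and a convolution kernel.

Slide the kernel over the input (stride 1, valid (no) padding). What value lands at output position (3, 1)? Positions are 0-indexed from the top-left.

The receptive field on the input at this output position is [2 2 / 1 1]. Elementwise product with the kernel and sum: 2·1 + 2·-2 + 1·1 + 1·2.

1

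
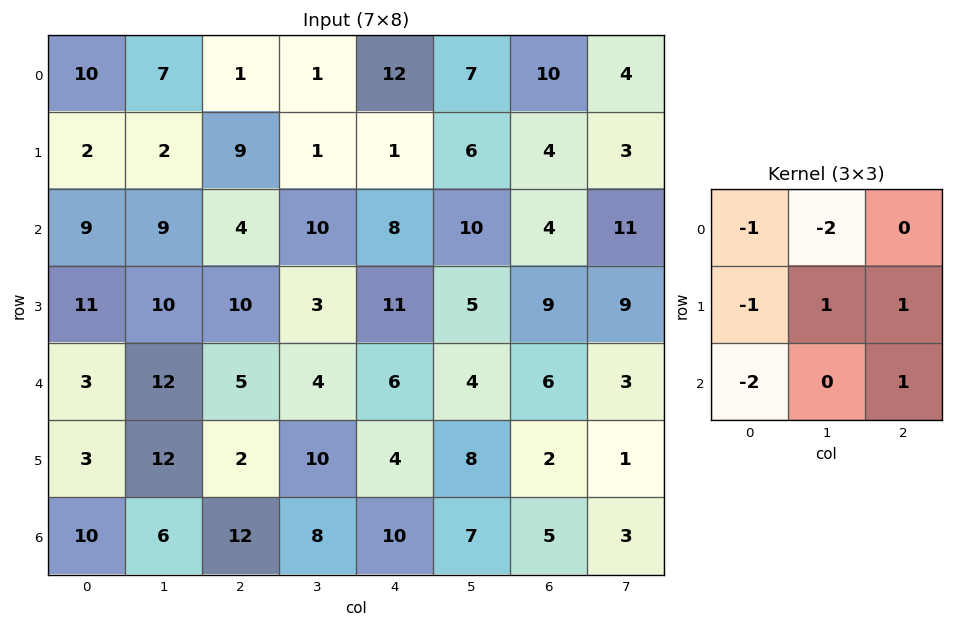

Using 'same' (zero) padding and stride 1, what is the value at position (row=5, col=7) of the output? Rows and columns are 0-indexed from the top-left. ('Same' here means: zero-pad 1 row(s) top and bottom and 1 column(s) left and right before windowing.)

-23

The receptive field on the zero-padded input at this output position is [6 3 0 / 2 1 0 / 5 3 0]. Elementwise product with the kernel and sum: 6·-1 + 3·-2 + 2·-1 + 1·1 + 0·1 + 5·-2 + 0·1.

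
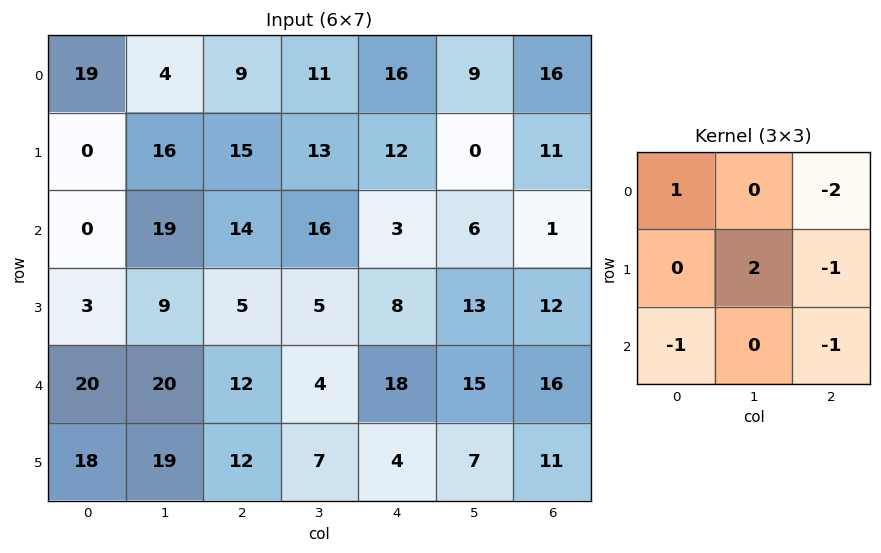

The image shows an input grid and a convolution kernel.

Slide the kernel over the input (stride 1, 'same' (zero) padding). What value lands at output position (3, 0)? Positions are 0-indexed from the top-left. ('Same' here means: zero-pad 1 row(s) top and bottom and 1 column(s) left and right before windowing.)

-61

The receptive field on the zero-padded input at this output position is [0 0 19 / 0 3 9 / 0 20 20]. Elementwise product with the kernel and sum: 0·1 + 19·-2 + 3·2 + 9·-1 + 0·-1 + 20·-1.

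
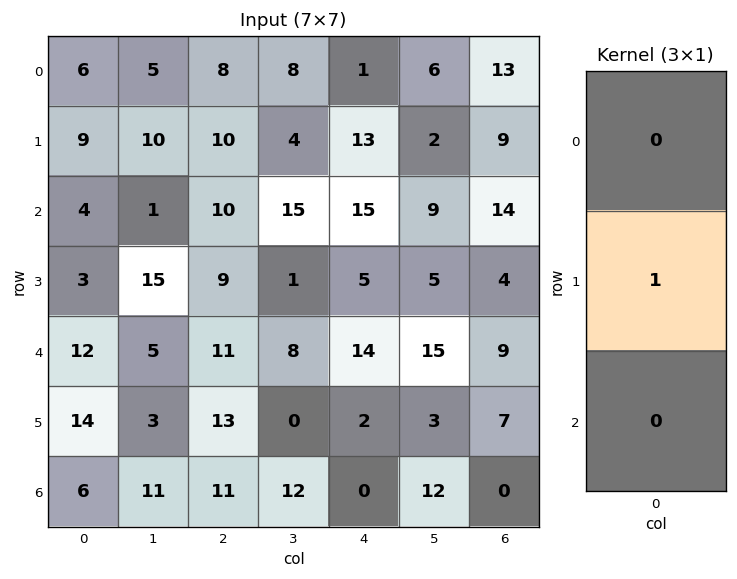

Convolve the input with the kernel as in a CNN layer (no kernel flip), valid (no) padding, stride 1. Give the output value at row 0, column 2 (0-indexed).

The receptive field on the input at this output position is [8 / 10 / 10]. Elementwise product with the kernel and sum: 10·1.

10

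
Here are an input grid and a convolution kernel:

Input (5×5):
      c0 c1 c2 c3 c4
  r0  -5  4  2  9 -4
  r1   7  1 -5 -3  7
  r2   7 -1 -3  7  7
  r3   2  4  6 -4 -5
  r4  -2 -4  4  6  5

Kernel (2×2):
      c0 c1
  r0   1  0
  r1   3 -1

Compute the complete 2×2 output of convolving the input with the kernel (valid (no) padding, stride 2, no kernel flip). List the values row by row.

15 -10
9 19

Output[0,0]: The receptive field on the input at this output position is [-5 4 / 7 1]. Elementwise product with the kernel and sum: -5·1 + 7·3 + 1·-1.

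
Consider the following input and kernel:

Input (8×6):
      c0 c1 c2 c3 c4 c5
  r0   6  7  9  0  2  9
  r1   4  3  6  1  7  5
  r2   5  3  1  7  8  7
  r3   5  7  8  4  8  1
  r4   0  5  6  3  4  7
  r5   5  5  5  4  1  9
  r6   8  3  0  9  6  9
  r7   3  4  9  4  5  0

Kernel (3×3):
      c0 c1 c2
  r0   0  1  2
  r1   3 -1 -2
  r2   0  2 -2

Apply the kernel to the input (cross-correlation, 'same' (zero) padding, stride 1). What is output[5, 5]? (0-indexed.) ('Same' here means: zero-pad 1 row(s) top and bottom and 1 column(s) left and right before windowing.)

The receptive field on the zero-padded input at this output position is [4 7 0 / 1 9 0 / 6 9 0]. Elementwise product with the kernel and sum: 7·1 + 0·2 + 1·3 + 9·-1 + 0·-2 + 9·2 + 0·-2.

19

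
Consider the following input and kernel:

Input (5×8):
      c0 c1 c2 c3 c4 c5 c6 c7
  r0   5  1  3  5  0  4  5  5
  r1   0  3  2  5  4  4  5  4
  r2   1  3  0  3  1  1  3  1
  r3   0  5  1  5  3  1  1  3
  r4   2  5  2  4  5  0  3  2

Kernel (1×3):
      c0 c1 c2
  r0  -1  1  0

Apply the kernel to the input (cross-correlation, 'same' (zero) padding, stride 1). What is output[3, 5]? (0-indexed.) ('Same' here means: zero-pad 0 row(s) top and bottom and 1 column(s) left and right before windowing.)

-2

The receptive field on the zero-padded input at this output position is [3 1 1]. Elementwise product with the kernel and sum: 3·-1 + 1·1.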